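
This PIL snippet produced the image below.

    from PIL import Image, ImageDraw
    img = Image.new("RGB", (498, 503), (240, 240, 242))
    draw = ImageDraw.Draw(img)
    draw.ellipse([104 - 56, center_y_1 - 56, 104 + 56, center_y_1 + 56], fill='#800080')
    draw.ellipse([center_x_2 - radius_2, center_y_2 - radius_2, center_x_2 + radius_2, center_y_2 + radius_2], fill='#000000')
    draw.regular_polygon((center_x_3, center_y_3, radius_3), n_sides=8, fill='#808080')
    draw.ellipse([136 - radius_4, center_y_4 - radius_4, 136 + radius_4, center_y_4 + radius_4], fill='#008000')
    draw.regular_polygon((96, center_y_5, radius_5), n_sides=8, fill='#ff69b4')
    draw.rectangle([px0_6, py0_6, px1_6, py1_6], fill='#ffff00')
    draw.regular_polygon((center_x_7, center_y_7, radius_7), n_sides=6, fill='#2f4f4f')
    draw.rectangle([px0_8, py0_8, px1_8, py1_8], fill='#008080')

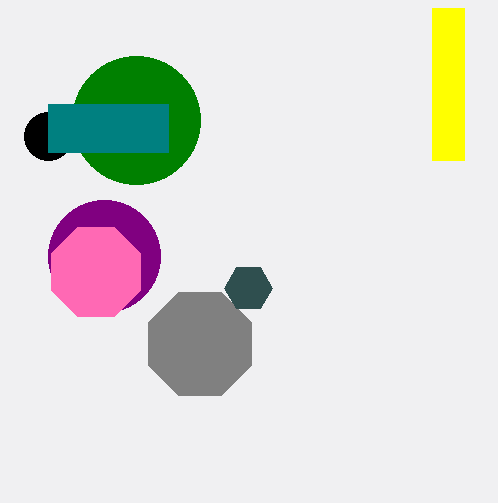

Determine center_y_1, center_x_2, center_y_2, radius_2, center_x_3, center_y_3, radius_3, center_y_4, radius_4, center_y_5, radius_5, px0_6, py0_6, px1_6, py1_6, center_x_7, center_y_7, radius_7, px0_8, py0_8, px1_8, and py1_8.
center_y_1 = 256; center_x_2 = 48; center_y_2 = 136; radius_2 = 24; center_x_3 = 200; center_y_3 = 344; radius_3 = 56; center_y_4 = 120; radius_4 = 64; center_y_5 = 272; radius_5 = 48; px0_6 = 432; py0_6 = 8; px1_6 = 464; py1_6 = 160; center_x_7 = 248; center_y_7 = 288; radius_7 = 24; px0_8 = 48; py0_8 = 104; px1_8 = 168; py1_8 = 152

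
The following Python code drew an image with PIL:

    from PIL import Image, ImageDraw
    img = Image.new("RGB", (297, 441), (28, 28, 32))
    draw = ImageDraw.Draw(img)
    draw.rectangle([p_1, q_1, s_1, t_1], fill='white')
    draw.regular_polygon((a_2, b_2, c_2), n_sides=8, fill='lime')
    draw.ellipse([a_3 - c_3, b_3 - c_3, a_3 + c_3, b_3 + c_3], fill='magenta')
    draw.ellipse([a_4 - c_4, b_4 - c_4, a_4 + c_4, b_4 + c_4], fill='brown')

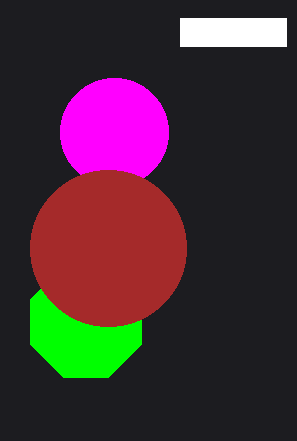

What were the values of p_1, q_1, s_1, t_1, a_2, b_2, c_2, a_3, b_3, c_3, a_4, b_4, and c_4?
p_1 = 180, q_1 = 18, s_1 = 286, t_1 = 46, a_2 = 86, b_2 = 322, c_2 = 60, a_3 = 114, b_3 = 132, c_3 = 54, a_4 = 108, b_4 = 248, c_4 = 78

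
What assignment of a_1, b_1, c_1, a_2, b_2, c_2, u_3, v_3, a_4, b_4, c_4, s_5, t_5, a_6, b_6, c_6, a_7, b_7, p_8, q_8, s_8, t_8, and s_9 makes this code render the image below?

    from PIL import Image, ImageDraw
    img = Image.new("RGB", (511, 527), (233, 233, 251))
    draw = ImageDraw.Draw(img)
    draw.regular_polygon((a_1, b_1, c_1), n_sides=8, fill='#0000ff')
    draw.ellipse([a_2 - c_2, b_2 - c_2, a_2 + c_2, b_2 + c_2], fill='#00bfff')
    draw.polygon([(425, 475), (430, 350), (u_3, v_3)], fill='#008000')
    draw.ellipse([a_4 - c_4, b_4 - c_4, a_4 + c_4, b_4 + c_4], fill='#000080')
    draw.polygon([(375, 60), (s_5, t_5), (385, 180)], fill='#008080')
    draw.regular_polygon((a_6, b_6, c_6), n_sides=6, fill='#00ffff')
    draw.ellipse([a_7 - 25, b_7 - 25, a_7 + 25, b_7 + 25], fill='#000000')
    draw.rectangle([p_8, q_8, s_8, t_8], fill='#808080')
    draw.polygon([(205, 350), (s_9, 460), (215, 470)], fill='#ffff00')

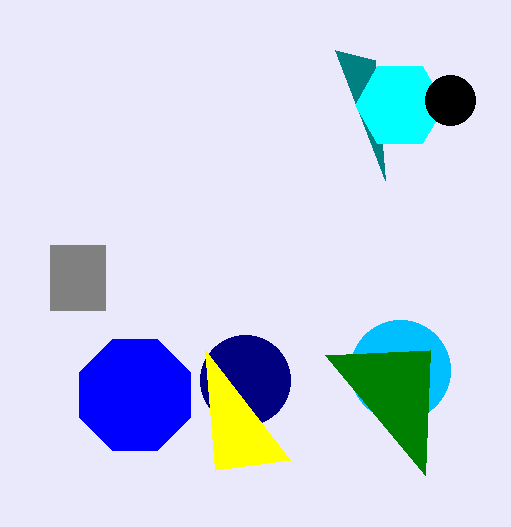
a_1 = 135
b_1 = 395
c_1 = 60
a_2 = 400
b_2 = 370
c_2 = 50
u_3 = 325
v_3 = 355
a_4 = 245
b_4 = 380
c_4 = 45
s_5 = 335
t_5 = 50
a_6 = 400
b_6 = 105
c_6 = 45
a_7 = 450
b_7 = 100
p_8 = 50
q_8 = 245
s_8 = 105
t_8 = 310
s_9 = 290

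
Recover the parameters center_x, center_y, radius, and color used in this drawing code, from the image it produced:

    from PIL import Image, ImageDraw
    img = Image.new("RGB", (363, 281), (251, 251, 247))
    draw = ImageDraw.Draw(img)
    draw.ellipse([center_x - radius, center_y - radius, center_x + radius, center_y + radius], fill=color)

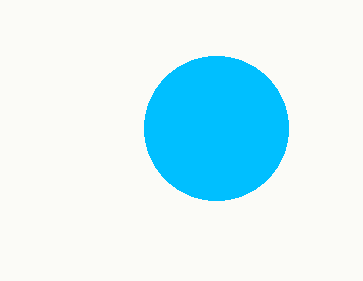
center_x = 216; center_y = 128; radius = 72; color = 'deepskyblue'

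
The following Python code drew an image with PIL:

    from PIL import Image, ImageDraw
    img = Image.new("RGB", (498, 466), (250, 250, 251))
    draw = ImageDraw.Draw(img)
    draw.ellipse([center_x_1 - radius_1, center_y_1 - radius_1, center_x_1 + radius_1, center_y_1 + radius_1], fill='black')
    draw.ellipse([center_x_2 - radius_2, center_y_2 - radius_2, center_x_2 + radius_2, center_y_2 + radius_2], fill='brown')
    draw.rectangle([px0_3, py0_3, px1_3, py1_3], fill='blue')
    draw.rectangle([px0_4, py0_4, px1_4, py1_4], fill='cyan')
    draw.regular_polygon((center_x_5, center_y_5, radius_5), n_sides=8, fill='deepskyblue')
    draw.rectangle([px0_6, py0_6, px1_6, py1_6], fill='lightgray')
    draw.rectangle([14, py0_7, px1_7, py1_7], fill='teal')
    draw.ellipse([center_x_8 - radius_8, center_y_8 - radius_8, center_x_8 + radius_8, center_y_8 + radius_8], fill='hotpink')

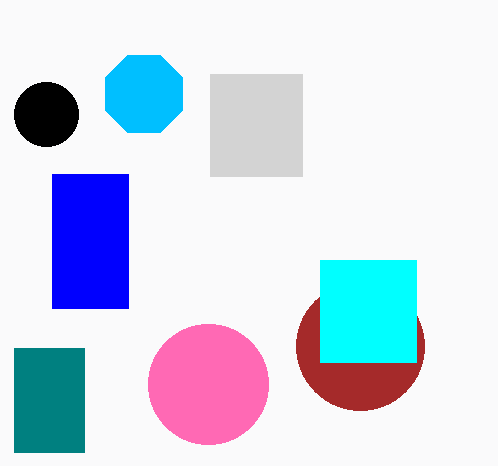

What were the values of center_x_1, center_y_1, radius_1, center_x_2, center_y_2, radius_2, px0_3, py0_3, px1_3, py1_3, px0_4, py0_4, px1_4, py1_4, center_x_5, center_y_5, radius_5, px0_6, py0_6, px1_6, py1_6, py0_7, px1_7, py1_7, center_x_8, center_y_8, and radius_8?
center_x_1 = 46, center_y_1 = 114, radius_1 = 32, center_x_2 = 360, center_y_2 = 346, radius_2 = 64, px0_3 = 52, py0_3 = 174, px1_3 = 128, py1_3 = 308, px0_4 = 320, py0_4 = 260, px1_4 = 416, py1_4 = 362, center_x_5 = 144, center_y_5 = 94, radius_5 = 42, px0_6 = 210, py0_6 = 74, px1_6 = 302, py1_6 = 176, py0_7 = 348, px1_7 = 84, py1_7 = 452, center_x_8 = 208, center_y_8 = 384, radius_8 = 60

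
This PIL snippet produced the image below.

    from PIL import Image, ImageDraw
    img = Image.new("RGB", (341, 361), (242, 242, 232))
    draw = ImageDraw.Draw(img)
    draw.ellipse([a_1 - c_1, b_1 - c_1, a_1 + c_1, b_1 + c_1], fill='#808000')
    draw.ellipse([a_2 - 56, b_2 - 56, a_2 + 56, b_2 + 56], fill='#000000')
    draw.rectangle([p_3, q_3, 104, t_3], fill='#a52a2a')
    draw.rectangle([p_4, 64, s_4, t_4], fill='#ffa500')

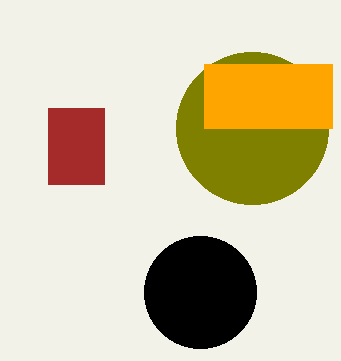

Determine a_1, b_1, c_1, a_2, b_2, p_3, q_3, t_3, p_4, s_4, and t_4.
a_1 = 252, b_1 = 128, c_1 = 76, a_2 = 200, b_2 = 292, p_3 = 48, q_3 = 108, t_3 = 184, p_4 = 204, s_4 = 332, t_4 = 128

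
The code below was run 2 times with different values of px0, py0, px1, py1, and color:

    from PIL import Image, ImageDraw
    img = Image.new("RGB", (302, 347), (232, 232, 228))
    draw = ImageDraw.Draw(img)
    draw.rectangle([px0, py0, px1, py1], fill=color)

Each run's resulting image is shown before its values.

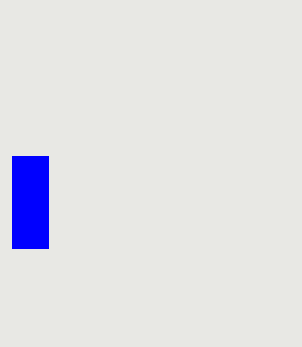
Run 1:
px0 = 12
py0 = 156
px1 = 48
py1 = 248
color = 'blue'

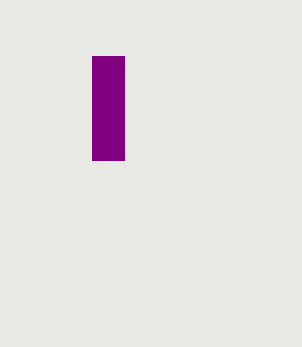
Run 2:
px0 = 92, py0 = 56, px1 = 124, py1 = 160, color = 'purple'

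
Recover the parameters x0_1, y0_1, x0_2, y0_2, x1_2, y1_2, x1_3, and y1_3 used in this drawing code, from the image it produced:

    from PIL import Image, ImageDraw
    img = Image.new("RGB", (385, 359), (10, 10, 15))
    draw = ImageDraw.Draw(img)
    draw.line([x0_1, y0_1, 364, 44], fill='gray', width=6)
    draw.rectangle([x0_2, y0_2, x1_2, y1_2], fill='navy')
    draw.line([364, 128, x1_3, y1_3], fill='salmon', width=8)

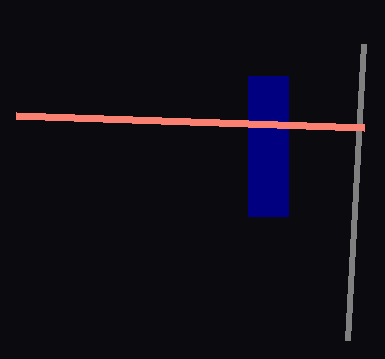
x0_1 = 348
y0_1 = 340
x0_2 = 248
y0_2 = 76
x1_2 = 288
y1_2 = 216
x1_3 = 16
y1_3 = 116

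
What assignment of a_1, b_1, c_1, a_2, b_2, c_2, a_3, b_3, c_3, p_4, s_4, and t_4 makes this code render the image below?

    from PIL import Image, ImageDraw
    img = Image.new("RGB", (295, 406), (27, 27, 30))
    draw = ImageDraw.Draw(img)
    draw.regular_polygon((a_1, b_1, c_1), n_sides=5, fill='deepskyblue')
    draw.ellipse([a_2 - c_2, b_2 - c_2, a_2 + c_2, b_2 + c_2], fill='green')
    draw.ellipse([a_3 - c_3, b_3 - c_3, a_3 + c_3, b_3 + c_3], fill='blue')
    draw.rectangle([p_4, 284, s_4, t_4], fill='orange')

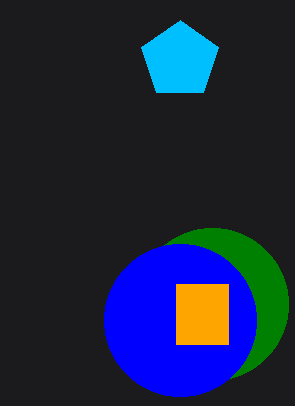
a_1 = 180; b_1 = 60; c_1 = 40; a_2 = 212; b_2 = 304; c_2 = 76; a_3 = 180; b_3 = 320; c_3 = 76; p_4 = 176; s_4 = 228; t_4 = 344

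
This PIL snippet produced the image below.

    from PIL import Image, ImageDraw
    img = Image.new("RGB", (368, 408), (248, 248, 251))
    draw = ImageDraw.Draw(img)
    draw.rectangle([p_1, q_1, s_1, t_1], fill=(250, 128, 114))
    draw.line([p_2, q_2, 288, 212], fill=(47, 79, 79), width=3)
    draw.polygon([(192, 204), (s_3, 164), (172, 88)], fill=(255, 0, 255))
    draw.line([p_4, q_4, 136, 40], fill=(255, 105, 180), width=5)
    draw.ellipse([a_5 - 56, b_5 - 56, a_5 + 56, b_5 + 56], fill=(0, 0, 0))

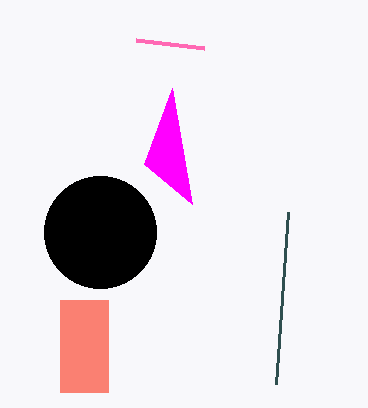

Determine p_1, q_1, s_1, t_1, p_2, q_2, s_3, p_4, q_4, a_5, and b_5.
p_1 = 60
q_1 = 300
s_1 = 108
t_1 = 392
p_2 = 276
q_2 = 384
s_3 = 144
p_4 = 204
q_4 = 48
a_5 = 100
b_5 = 232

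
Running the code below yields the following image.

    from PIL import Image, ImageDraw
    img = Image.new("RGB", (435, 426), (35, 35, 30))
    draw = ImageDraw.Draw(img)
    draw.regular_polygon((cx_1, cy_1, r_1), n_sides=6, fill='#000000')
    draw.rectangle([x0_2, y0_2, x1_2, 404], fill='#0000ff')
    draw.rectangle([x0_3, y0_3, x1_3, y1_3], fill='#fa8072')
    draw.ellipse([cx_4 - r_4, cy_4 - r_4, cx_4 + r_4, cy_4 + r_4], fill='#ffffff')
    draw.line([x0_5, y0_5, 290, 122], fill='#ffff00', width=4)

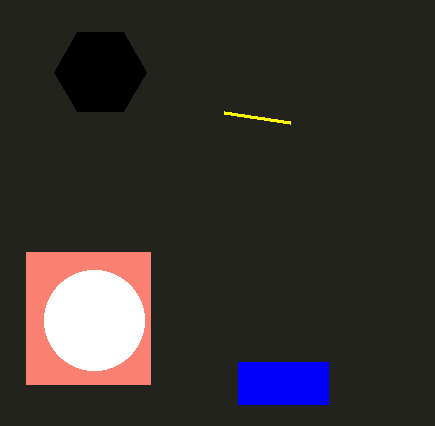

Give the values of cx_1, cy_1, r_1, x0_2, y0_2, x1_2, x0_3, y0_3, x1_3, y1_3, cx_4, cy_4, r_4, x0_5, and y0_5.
cx_1 = 100, cy_1 = 72, r_1 = 46, x0_2 = 238, y0_2 = 362, x1_2 = 328, x0_3 = 26, y0_3 = 252, x1_3 = 150, y1_3 = 384, cx_4 = 94, cy_4 = 320, r_4 = 50, x0_5 = 224, y0_5 = 112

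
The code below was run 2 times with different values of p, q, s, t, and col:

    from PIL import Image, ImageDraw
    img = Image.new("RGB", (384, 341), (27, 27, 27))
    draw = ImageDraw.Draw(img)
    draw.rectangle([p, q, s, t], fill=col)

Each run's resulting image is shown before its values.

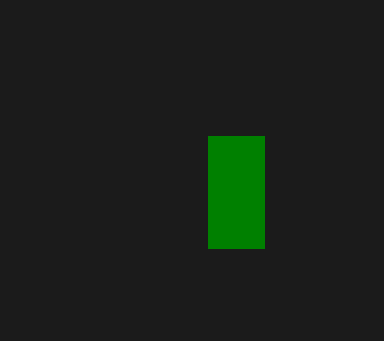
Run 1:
p = 208, q = 136, s = 264, t = 248, col = 'green'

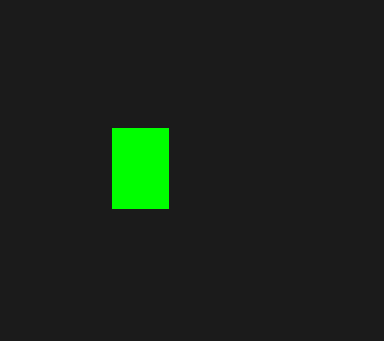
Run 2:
p = 112; q = 128; s = 168; t = 208; col = 'lime'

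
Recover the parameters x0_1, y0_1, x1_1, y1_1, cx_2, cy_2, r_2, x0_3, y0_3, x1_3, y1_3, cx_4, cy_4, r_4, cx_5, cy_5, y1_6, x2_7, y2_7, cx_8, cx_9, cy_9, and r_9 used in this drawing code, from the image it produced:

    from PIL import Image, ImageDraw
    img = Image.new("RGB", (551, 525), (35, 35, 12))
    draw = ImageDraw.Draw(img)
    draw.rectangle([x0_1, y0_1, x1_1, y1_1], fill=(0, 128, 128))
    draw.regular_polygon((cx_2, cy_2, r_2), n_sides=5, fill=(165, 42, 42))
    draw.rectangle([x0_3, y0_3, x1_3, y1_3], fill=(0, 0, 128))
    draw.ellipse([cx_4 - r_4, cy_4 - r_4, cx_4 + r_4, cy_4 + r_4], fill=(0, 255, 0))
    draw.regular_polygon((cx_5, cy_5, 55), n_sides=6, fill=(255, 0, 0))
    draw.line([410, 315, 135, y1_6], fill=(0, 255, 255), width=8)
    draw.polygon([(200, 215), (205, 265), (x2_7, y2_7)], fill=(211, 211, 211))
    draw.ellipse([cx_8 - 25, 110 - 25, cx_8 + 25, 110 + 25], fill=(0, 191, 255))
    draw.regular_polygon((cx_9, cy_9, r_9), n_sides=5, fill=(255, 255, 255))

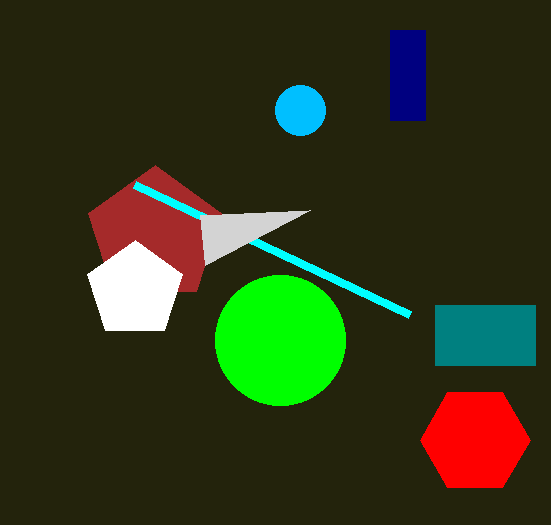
x0_1 = 435; y0_1 = 305; x1_1 = 535; y1_1 = 365; cx_2 = 155; cy_2 = 235; r_2 = 70; x0_3 = 390; y0_3 = 30; x1_3 = 425; y1_3 = 120; cx_4 = 280; cy_4 = 340; r_4 = 65; cx_5 = 475; cy_5 = 440; y1_6 = 185; x2_7 = 310; y2_7 = 210; cx_8 = 300; cx_9 = 135; cy_9 = 290; r_9 = 50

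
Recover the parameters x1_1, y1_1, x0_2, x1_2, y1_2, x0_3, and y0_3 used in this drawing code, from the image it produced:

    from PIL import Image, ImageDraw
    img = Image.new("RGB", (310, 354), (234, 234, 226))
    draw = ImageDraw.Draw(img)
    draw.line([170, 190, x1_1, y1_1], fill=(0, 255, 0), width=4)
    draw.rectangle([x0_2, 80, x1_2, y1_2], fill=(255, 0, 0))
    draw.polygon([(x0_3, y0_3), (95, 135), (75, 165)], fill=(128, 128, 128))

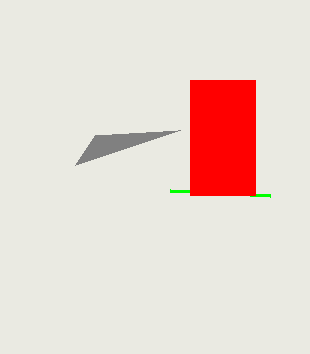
x1_1 = 270
y1_1 = 195
x0_2 = 190
x1_2 = 255
y1_2 = 195
x0_3 = 180
y0_3 = 130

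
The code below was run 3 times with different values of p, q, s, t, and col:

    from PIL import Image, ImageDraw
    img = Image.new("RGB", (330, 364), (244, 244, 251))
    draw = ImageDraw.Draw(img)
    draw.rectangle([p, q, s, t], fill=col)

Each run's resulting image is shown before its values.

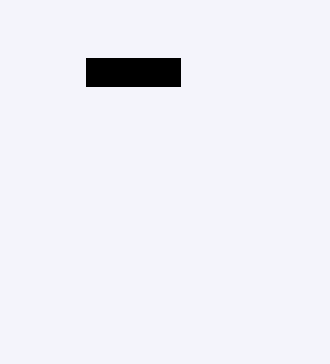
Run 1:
p = 86
q = 58
s = 180
t = 86
col = 'black'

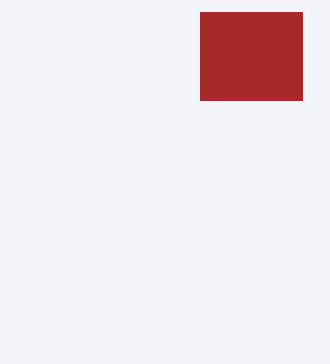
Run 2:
p = 200; q = 12; s = 302; t = 100; col = 'brown'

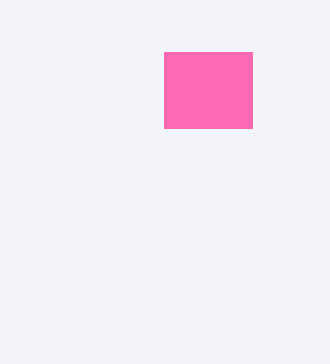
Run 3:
p = 164
q = 52
s = 252
t = 128
col = 'hotpink'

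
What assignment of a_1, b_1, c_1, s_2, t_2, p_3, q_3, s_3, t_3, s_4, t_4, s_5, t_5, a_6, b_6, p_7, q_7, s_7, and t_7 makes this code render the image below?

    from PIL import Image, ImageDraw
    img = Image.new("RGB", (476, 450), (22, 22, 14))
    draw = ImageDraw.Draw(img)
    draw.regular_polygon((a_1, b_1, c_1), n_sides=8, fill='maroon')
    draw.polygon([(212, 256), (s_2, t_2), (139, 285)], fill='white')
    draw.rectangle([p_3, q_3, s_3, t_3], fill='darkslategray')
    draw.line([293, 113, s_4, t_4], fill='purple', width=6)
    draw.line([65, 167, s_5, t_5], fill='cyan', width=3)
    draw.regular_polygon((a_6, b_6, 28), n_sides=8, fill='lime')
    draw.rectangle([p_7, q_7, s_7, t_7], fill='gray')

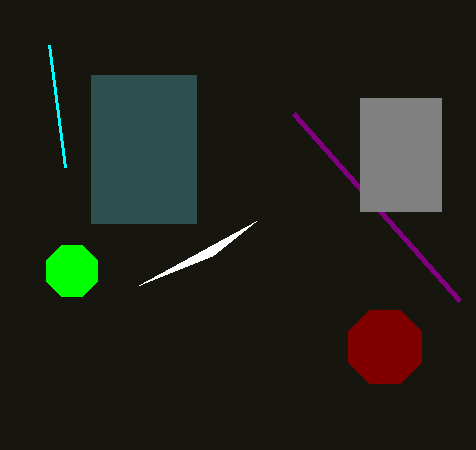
a_1 = 385, b_1 = 347, c_1 = 40, s_2 = 256, t_2 = 221, p_3 = 91, q_3 = 75, s_3 = 196, t_3 = 223, s_4 = 459, t_4 = 300, s_5 = 49, t_5 = 45, a_6 = 72, b_6 = 271, p_7 = 360, q_7 = 98, s_7 = 441, t_7 = 211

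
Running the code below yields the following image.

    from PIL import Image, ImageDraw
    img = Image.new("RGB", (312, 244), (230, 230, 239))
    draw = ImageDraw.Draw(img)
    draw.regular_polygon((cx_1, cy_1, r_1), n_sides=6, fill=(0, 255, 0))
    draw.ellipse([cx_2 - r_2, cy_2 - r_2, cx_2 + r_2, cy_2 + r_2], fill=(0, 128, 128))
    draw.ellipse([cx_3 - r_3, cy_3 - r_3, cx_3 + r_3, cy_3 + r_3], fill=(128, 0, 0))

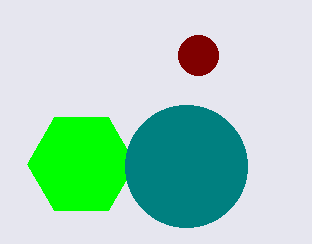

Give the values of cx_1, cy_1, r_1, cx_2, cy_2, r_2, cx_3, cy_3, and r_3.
cx_1 = 81; cy_1 = 164; r_1 = 54; cx_2 = 186; cy_2 = 166; r_2 = 61; cx_3 = 198; cy_3 = 55; r_3 = 20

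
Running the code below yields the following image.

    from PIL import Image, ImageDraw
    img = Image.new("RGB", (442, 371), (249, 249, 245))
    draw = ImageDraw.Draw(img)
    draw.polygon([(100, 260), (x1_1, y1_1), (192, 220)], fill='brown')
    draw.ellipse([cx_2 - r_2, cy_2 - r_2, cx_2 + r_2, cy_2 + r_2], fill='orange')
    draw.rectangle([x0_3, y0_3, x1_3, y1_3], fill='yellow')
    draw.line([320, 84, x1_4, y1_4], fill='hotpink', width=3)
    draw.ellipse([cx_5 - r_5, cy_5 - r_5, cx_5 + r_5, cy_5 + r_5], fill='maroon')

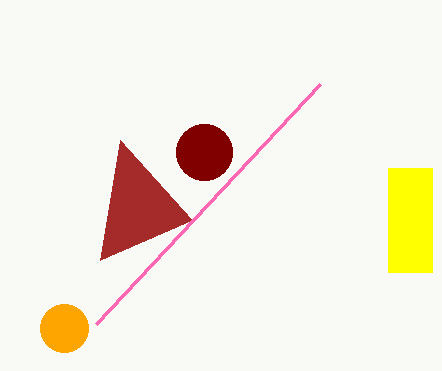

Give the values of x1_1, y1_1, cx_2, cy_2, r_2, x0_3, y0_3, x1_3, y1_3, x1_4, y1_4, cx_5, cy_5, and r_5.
x1_1 = 120
y1_1 = 140
cx_2 = 64
cy_2 = 328
r_2 = 24
x0_3 = 388
y0_3 = 168
x1_3 = 432
y1_3 = 272
x1_4 = 96
y1_4 = 324
cx_5 = 204
cy_5 = 152
r_5 = 28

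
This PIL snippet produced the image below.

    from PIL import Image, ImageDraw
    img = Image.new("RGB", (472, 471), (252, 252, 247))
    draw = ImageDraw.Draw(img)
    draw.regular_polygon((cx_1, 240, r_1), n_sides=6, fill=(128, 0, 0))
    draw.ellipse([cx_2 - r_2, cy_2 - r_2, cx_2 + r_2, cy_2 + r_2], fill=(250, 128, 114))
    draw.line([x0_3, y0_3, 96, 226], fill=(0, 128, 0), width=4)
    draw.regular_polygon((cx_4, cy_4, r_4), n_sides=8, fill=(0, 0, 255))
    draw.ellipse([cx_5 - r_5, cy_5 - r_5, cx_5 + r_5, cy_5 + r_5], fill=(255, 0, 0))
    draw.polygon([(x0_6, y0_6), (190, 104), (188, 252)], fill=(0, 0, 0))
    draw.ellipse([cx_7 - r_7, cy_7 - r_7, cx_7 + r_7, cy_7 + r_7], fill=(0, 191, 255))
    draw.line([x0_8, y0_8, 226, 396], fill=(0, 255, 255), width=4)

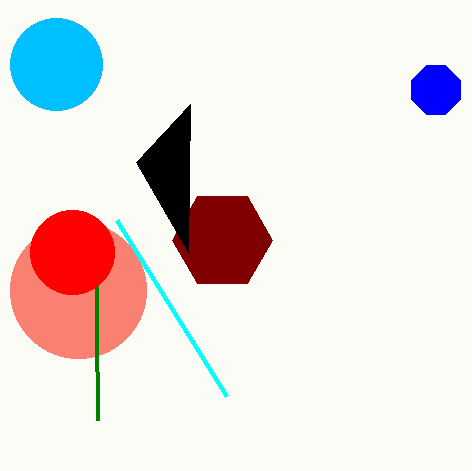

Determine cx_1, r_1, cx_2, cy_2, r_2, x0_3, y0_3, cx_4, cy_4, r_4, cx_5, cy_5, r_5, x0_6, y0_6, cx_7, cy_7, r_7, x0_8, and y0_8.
cx_1 = 222
r_1 = 50
cx_2 = 78
cy_2 = 290
r_2 = 68
x0_3 = 98
y0_3 = 420
cx_4 = 436
cy_4 = 90
r_4 = 26
cx_5 = 72
cy_5 = 252
r_5 = 42
x0_6 = 136
y0_6 = 162
cx_7 = 56
cy_7 = 64
r_7 = 46
x0_8 = 116
y0_8 = 220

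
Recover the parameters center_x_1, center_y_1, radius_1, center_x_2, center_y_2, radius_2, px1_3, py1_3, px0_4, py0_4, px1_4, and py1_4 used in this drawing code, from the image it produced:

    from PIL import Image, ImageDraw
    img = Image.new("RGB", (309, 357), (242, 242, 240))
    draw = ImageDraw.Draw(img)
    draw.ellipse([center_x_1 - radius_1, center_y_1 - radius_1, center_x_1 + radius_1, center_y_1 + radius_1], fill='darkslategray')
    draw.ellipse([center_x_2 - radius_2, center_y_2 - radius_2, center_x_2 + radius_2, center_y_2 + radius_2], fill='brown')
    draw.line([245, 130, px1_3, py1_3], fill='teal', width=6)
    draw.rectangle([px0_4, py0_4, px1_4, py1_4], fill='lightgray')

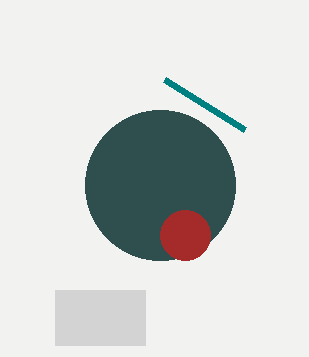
center_x_1 = 160
center_y_1 = 185
radius_1 = 75
center_x_2 = 185
center_y_2 = 235
radius_2 = 25
px1_3 = 165
py1_3 = 80
px0_4 = 55
py0_4 = 290
px1_4 = 145
py1_4 = 345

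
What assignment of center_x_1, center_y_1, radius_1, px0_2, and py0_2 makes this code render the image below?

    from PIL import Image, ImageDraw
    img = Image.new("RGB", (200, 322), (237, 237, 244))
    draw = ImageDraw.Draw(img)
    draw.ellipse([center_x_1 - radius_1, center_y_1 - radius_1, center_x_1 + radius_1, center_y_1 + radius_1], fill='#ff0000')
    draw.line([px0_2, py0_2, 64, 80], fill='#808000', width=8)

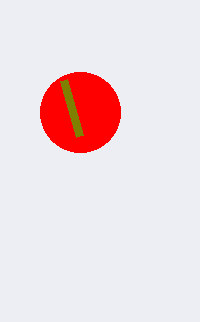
center_x_1 = 80
center_y_1 = 112
radius_1 = 40
px0_2 = 80
py0_2 = 136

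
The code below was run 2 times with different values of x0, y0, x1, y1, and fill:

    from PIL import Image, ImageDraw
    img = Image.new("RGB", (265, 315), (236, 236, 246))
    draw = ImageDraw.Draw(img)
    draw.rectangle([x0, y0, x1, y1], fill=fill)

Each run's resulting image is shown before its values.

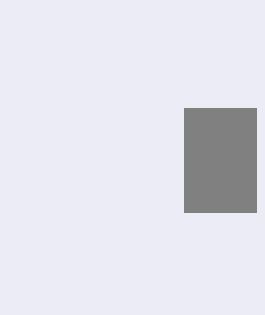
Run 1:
x0 = 184, y0 = 108, x1 = 256, y1 = 212, fill = 'gray'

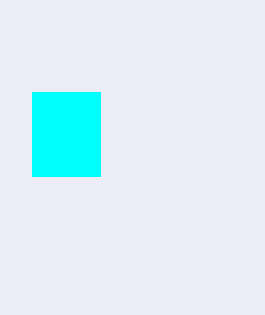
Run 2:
x0 = 32, y0 = 92, x1 = 100, y1 = 176, fill = 'cyan'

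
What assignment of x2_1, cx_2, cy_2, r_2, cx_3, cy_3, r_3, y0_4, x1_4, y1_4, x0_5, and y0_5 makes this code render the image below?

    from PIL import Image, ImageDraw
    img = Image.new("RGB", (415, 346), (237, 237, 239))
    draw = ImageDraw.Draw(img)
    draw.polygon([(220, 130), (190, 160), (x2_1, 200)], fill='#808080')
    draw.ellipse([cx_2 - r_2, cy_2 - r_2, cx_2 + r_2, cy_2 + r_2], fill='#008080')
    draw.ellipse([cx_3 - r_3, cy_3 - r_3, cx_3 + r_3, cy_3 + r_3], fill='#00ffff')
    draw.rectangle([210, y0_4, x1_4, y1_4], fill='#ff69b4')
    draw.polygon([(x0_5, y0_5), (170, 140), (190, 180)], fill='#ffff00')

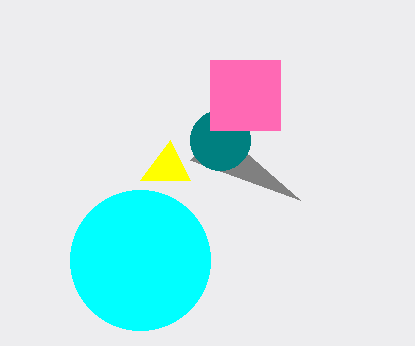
x2_1 = 300; cx_2 = 220; cy_2 = 140; r_2 = 30; cx_3 = 140; cy_3 = 260; r_3 = 70; y0_4 = 60; x1_4 = 280; y1_4 = 130; x0_5 = 140; y0_5 = 180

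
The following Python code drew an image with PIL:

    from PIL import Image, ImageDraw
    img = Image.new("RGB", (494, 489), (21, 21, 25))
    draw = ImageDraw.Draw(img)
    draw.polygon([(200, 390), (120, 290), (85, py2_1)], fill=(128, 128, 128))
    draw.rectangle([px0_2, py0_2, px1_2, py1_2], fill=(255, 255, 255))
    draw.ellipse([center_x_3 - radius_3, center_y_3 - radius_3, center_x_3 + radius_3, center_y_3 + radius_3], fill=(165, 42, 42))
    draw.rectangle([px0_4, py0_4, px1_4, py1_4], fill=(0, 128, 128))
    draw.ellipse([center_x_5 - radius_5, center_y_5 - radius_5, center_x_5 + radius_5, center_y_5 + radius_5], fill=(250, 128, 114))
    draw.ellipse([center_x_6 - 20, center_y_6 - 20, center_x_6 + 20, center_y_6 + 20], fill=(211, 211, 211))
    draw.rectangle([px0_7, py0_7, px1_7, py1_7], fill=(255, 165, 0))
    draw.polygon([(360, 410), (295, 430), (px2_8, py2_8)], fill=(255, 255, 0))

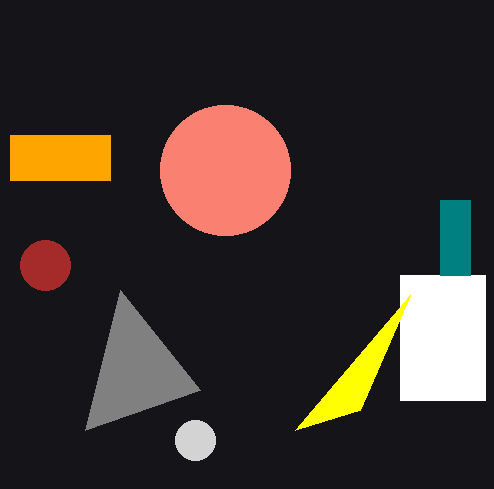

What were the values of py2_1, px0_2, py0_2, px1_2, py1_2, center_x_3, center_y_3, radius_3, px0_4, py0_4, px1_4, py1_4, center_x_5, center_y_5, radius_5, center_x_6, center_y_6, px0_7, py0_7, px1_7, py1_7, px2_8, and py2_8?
py2_1 = 430
px0_2 = 400
py0_2 = 275
px1_2 = 485
py1_2 = 400
center_x_3 = 45
center_y_3 = 265
radius_3 = 25
px0_4 = 440
py0_4 = 200
px1_4 = 470
py1_4 = 275
center_x_5 = 225
center_y_5 = 170
radius_5 = 65
center_x_6 = 195
center_y_6 = 440
px0_7 = 10
py0_7 = 135
px1_7 = 110
py1_7 = 180
px2_8 = 410
py2_8 = 295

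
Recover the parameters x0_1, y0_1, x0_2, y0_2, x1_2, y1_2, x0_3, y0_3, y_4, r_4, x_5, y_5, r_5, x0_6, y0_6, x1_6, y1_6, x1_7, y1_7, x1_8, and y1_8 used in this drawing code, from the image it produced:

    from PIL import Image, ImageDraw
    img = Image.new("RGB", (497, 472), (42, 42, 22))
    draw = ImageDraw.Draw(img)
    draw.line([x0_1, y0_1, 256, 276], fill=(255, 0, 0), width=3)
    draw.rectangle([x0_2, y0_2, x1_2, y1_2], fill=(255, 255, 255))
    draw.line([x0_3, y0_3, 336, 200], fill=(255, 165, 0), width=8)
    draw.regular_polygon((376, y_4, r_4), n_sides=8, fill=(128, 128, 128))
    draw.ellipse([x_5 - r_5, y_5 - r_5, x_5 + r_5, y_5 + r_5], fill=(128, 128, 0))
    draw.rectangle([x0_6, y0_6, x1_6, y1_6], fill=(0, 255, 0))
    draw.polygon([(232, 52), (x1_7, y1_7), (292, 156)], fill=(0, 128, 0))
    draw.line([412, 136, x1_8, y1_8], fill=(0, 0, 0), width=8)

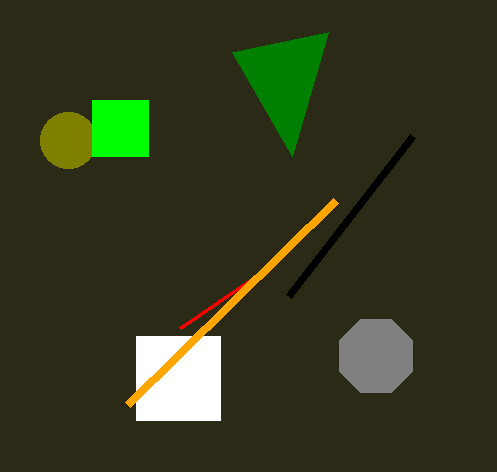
x0_1 = 180
y0_1 = 328
x0_2 = 136
y0_2 = 336
x1_2 = 220
y1_2 = 420
x0_3 = 128
y0_3 = 404
y_4 = 356
r_4 = 40
x_5 = 68
y_5 = 140
r_5 = 28
x0_6 = 92
y0_6 = 100
x1_6 = 148
y1_6 = 156
x1_7 = 328
y1_7 = 32
x1_8 = 288
y1_8 = 296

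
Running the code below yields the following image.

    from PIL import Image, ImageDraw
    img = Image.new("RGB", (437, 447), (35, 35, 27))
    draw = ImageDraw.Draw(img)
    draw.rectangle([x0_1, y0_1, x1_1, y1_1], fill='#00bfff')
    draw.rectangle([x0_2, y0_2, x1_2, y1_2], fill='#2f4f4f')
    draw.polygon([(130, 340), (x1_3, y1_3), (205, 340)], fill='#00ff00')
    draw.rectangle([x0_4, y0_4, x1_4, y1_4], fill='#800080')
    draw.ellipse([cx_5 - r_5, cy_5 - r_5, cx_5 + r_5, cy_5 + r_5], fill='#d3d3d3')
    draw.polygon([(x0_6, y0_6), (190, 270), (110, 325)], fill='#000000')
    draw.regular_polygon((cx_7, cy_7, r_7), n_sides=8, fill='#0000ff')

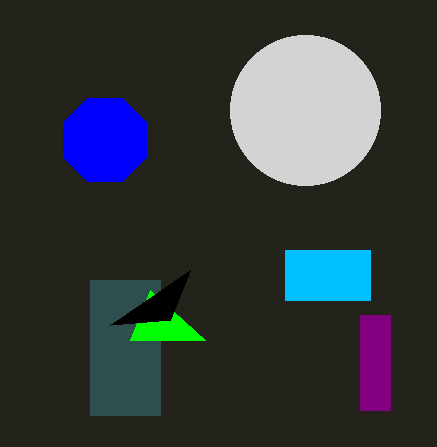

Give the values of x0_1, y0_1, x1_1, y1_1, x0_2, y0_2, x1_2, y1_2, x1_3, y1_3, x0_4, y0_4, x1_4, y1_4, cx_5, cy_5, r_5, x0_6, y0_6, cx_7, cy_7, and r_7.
x0_1 = 285; y0_1 = 250; x1_1 = 370; y1_1 = 300; x0_2 = 90; y0_2 = 280; x1_2 = 160; y1_2 = 415; x1_3 = 150; y1_3 = 290; x0_4 = 360; y0_4 = 315; x1_4 = 390; y1_4 = 410; cx_5 = 305; cy_5 = 110; r_5 = 75; x0_6 = 170; y0_6 = 320; cx_7 = 105; cy_7 = 140; r_7 = 45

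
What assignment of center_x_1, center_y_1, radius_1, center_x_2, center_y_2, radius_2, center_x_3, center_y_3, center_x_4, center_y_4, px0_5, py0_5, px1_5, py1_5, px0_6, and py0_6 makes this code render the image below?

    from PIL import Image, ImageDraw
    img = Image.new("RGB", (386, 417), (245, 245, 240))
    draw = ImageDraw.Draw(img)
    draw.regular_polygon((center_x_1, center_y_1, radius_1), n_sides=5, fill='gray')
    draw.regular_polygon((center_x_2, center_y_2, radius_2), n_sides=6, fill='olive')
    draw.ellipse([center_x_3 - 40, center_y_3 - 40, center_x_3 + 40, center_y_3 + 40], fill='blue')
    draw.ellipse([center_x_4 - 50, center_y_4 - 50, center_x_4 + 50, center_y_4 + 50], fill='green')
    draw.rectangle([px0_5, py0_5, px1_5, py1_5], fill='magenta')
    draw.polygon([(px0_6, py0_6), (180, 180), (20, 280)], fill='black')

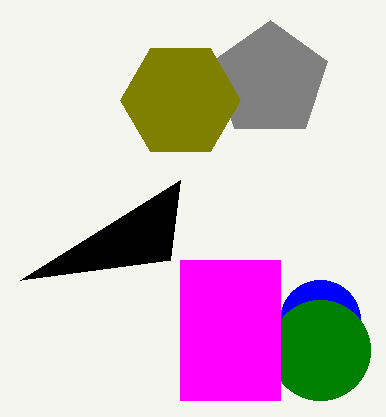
center_x_1 = 270, center_y_1 = 80, radius_1 = 60, center_x_2 = 180, center_y_2 = 100, radius_2 = 60, center_x_3 = 320, center_y_3 = 320, center_x_4 = 320, center_y_4 = 350, px0_5 = 180, py0_5 = 260, px1_5 = 280, py1_5 = 400, px0_6 = 170, py0_6 = 260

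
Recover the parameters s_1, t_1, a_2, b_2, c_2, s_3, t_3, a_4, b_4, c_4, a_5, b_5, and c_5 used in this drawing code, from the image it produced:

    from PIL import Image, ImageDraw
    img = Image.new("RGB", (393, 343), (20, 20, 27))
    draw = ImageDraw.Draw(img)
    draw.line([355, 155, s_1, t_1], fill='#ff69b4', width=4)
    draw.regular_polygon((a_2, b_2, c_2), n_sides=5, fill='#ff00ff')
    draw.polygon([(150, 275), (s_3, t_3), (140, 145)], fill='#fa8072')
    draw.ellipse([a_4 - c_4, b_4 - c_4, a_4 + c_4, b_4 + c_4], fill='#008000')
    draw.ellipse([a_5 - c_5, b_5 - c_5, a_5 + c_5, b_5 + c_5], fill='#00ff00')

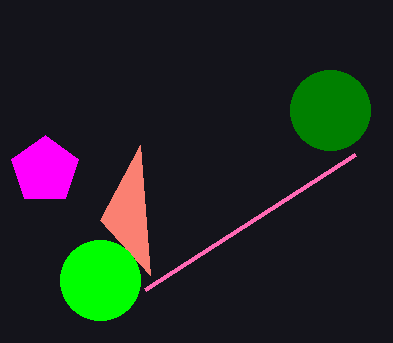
s_1 = 145; t_1 = 290; a_2 = 45; b_2 = 170; c_2 = 35; s_3 = 100; t_3 = 220; a_4 = 330; b_4 = 110; c_4 = 40; a_5 = 100; b_5 = 280; c_5 = 40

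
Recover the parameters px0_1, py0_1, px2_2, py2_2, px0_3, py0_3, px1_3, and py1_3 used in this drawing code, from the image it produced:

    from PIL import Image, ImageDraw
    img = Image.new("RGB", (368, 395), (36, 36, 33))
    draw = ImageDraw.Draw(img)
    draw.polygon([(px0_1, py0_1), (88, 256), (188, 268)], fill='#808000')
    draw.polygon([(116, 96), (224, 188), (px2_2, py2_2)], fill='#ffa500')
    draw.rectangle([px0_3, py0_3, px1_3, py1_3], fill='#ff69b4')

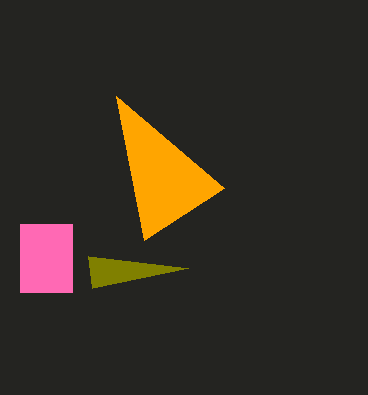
px0_1 = 92, py0_1 = 288, px2_2 = 144, py2_2 = 240, px0_3 = 20, py0_3 = 224, px1_3 = 72, py1_3 = 292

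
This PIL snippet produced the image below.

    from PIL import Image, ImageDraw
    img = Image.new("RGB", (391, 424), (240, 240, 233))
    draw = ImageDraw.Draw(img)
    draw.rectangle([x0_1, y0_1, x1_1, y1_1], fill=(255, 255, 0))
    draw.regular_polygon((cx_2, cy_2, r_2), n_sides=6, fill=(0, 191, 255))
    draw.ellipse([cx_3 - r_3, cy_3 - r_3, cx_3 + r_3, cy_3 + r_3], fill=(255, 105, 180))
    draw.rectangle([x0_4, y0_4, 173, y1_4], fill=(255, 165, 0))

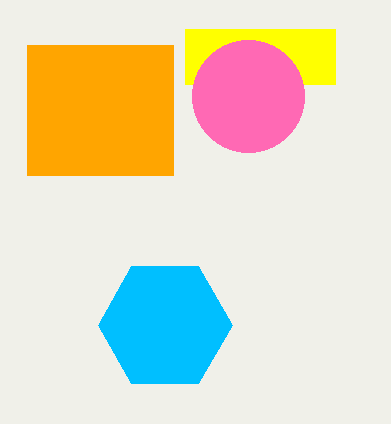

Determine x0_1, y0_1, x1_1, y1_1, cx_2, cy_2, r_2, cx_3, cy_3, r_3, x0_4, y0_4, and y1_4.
x0_1 = 185; y0_1 = 29; x1_1 = 335; y1_1 = 84; cx_2 = 165; cy_2 = 325; r_2 = 67; cx_3 = 248; cy_3 = 96; r_3 = 56; x0_4 = 27; y0_4 = 45; y1_4 = 175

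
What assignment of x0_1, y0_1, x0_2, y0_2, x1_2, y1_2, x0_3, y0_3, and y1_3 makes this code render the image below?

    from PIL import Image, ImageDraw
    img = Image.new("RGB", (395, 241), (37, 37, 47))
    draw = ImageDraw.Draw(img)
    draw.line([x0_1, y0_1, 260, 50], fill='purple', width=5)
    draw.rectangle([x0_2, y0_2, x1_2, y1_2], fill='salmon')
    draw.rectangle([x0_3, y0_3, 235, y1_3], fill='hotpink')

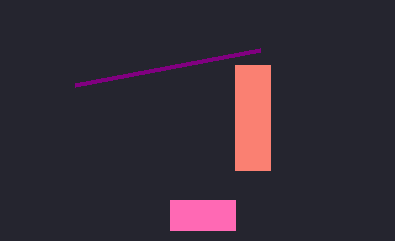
x0_1 = 75, y0_1 = 85, x0_2 = 235, y0_2 = 65, x1_2 = 270, y1_2 = 170, x0_3 = 170, y0_3 = 200, y1_3 = 230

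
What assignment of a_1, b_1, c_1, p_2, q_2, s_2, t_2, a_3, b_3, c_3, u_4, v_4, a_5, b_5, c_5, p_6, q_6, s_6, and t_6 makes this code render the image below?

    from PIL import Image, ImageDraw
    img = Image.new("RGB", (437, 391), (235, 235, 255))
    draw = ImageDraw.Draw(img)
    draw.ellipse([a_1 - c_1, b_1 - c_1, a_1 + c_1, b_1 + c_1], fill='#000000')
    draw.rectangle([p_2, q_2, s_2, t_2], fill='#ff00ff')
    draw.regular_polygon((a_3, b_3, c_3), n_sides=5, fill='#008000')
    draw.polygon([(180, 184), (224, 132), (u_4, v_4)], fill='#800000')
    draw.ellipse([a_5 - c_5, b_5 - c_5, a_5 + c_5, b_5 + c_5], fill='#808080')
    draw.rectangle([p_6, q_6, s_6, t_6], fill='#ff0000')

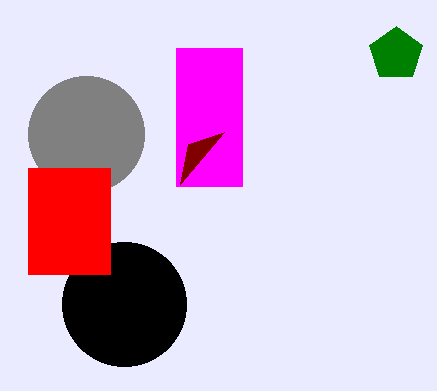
a_1 = 124
b_1 = 304
c_1 = 62
p_2 = 176
q_2 = 48
s_2 = 242
t_2 = 186
a_3 = 396
b_3 = 54
c_3 = 28
u_4 = 188
v_4 = 144
a_5 = 86
b_5 = 134
c_5 = 58
p_6 = 28
q_6 = 168
s_6 = 110
t_6 = 274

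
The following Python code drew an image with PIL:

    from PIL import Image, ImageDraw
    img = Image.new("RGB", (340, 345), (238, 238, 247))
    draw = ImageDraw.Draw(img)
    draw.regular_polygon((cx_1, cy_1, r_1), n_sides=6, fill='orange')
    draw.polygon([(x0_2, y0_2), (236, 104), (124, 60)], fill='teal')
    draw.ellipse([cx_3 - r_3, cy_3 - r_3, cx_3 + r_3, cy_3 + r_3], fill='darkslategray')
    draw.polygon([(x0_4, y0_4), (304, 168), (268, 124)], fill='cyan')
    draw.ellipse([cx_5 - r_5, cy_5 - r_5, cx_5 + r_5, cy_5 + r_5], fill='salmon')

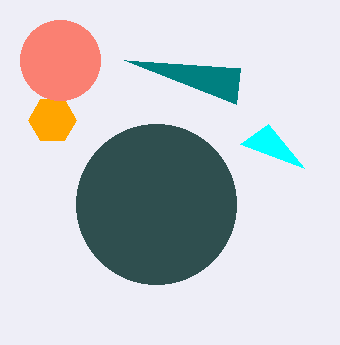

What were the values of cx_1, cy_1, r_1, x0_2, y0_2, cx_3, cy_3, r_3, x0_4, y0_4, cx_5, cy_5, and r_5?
cx_1 = 52
cy_1 = 120
r_1 = 24
x0_2 = 240
y0_2 = 68
cx_3 = 156
cy_3 = 204
r_3 = 80
x0_4 = 240
y0_4 = 144
cx_5 = 60
cy_5 = 60
r_5 = 40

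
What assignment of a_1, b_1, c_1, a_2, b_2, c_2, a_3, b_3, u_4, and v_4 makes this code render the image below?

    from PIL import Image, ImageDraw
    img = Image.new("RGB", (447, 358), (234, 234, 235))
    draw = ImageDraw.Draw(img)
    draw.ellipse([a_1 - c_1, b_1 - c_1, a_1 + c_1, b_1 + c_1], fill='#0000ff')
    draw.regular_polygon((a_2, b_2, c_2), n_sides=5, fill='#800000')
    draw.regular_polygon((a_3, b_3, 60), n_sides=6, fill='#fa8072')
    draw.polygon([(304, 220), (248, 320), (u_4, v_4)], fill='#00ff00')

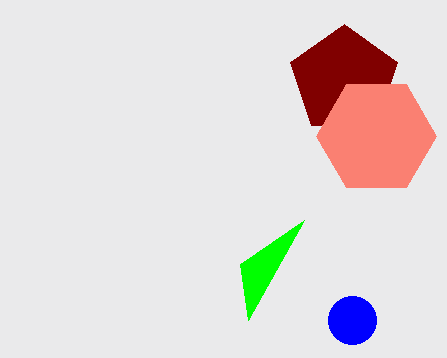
a_1 = 352
b_1 = 320
c_1 = 24
a_2 = 344
b_2 = 80
c_2 = 56
a_3 = 376
b_3 = 136
u_4 = 240
v_4 = 264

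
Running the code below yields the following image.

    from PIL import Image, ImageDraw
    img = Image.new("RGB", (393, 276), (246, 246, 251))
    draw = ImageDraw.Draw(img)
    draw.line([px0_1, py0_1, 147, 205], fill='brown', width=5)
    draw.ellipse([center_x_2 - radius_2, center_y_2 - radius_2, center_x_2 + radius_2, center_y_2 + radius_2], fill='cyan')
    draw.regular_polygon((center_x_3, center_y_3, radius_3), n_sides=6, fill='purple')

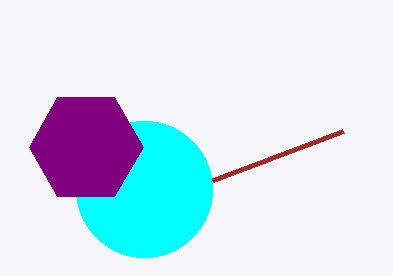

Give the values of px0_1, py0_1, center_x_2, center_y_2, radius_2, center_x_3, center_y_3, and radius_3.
px0_1 = 343, py0_1 = 131, center_x_2 = 144, center_y_2 = 189, radius_2 = 68, center_x_3 = 86, center_y_3 = 147, radius_3 = 57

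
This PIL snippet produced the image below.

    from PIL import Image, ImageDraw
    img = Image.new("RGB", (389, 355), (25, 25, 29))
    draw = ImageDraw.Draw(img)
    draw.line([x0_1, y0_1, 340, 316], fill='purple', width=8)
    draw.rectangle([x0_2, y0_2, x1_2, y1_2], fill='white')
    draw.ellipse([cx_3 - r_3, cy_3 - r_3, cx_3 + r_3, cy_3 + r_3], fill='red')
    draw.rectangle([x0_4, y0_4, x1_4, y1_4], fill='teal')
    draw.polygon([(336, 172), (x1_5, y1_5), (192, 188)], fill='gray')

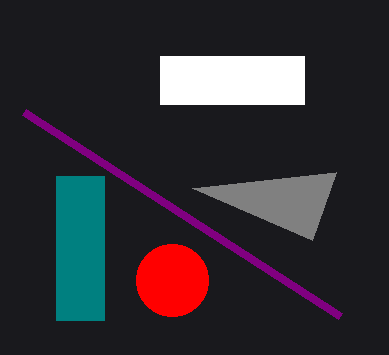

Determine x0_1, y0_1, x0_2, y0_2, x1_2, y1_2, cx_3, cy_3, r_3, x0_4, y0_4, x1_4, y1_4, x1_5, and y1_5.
x0_1 = 24
y0_1 = 112
x0_2 = 160
y0_2 = 56
x1_2 = 304
y1_2 = 104
cx_3 = 172
cy_3 = 280
r_3 = 36
x0_4 = 56
y0_4 = 176
x1_4 = 104
y1_4 = 320
x1_5 = 312
y1_5 = 240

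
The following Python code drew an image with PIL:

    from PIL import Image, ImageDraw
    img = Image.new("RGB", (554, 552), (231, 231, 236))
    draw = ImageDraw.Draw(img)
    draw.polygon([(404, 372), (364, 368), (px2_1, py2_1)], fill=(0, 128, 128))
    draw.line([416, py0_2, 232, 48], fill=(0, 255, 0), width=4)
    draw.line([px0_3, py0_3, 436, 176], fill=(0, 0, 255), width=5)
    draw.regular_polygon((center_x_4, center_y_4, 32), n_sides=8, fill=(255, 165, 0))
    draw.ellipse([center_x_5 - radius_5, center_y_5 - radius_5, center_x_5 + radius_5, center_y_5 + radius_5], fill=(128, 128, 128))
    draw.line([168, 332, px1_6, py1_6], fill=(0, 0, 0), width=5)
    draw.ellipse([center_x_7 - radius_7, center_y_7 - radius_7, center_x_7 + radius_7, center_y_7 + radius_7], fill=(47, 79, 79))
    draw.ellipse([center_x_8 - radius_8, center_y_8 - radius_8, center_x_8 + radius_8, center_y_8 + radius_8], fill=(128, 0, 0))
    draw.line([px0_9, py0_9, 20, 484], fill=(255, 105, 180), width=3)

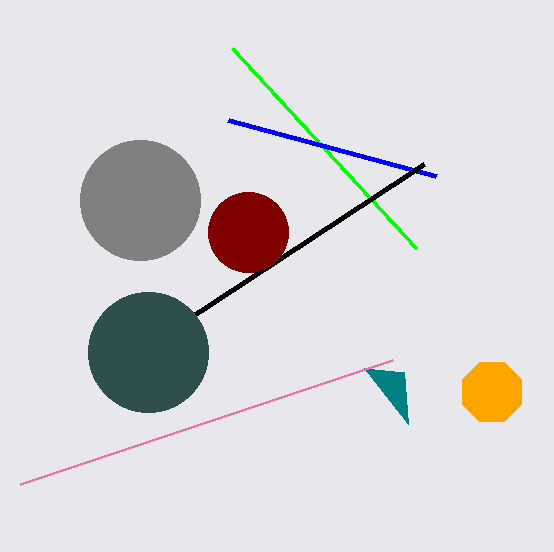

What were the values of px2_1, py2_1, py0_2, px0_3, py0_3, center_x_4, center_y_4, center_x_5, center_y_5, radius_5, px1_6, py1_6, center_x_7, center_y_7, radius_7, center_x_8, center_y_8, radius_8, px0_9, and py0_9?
px2_1 = 408
py2_1 = 424
py0_2 = 248
px0_3 = 228
py0_3 = 120
center_x_4 = 492
center_y_4 = 392
center_x_5 = 140
center_y_5 = 200
radius_5 = 60
px1_6 = 424
py1_6 = 164
center_x_7 = 148
center_y_7 = 352
radius_7 = 60
center_x_8 = 248
center_y_8 = 232
radius_8 = 40
px0_9 = 392
py0_9 = 360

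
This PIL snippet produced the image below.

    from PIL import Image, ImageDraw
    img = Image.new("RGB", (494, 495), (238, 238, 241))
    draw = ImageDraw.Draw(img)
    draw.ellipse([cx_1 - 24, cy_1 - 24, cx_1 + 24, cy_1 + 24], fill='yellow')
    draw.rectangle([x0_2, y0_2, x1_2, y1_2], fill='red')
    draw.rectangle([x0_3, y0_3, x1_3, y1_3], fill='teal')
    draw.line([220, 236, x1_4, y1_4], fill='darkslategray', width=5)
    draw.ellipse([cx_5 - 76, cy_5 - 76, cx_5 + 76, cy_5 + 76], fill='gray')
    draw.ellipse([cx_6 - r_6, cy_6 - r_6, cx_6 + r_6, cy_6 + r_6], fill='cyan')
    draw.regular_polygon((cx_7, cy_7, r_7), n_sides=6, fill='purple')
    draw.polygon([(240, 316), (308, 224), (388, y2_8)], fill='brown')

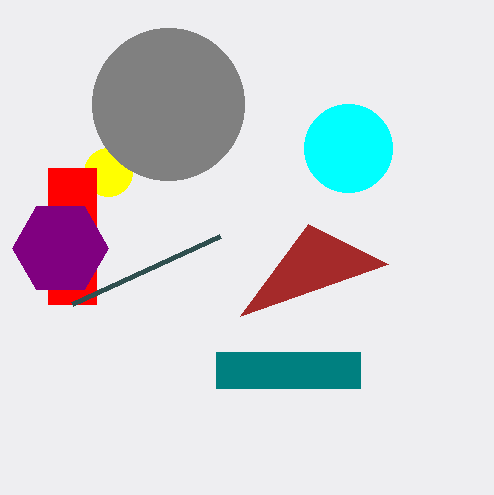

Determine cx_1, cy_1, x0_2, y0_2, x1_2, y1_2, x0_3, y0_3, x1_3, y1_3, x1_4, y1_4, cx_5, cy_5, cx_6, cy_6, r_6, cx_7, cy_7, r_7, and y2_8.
cx_1 = 108; cy_1 = 172; x0_2 = 48; y0_2 = 168; x1_2 = 96; y1_2 = 304; x0_3 = 216; y0_3 = 352; x1_3 = 360; y1_3 = 388; x1_4 = 72; y1_4 = 304; cx_5 = 168; cy_5 = 104; cx_6 = 348; cy_6 = 148; r_6 = 44; cx_7 = 60; cy_7 = 248; r_7 = 48; y2_8 = 264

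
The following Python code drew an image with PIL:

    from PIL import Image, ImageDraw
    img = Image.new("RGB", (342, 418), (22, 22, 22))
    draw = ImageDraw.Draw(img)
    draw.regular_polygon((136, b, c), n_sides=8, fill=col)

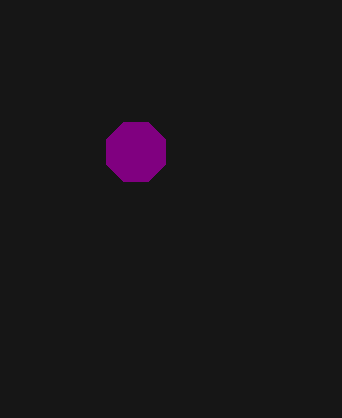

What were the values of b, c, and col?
b = 152; c = 32; col = 'purple'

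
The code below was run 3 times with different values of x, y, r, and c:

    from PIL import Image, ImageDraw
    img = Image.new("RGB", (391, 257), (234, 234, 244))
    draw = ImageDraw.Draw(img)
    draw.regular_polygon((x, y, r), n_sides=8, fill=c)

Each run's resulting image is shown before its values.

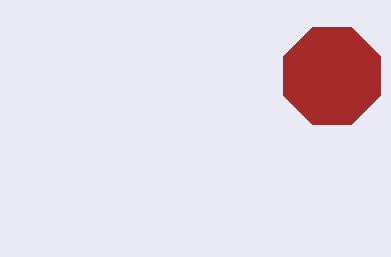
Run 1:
x = 332; y = 76; r = 52; c = 'brown'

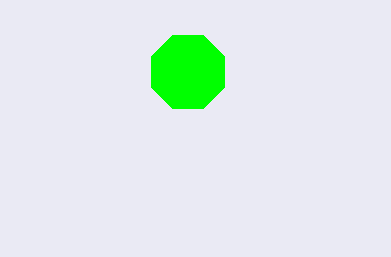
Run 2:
x = 188; y = 72; r = 40; c = 'lime'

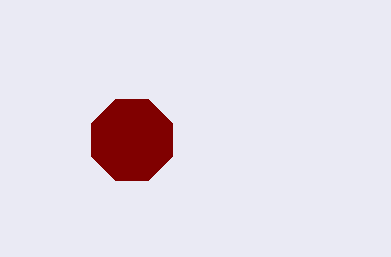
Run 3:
x = 132, y = 140, r = 44, c = 'maroon'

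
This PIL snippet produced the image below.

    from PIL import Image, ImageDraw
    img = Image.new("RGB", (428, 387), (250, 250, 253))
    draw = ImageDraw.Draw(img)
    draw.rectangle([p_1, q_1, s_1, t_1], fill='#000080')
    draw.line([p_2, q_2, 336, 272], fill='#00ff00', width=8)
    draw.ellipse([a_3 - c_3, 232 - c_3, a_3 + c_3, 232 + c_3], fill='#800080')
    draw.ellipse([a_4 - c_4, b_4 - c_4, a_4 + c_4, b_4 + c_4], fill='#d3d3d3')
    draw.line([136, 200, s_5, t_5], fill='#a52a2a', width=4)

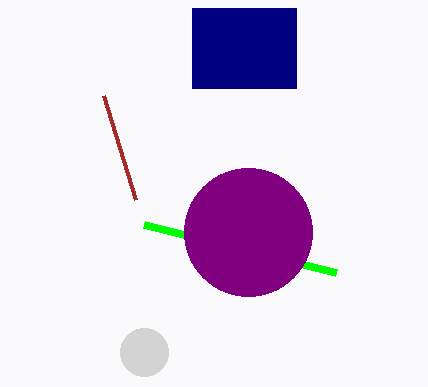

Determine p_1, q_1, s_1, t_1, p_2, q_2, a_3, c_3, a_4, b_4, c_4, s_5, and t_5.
p_1 = 192; q_1 = 8; s_1 = 296; t_1 = 88; p_2 = 144; q_2 = 224; a_3 = 248; c_3 = 64; a_4 = 144; b_4 = 352; c_4 = 24; s_5 = 104; t_5 = 96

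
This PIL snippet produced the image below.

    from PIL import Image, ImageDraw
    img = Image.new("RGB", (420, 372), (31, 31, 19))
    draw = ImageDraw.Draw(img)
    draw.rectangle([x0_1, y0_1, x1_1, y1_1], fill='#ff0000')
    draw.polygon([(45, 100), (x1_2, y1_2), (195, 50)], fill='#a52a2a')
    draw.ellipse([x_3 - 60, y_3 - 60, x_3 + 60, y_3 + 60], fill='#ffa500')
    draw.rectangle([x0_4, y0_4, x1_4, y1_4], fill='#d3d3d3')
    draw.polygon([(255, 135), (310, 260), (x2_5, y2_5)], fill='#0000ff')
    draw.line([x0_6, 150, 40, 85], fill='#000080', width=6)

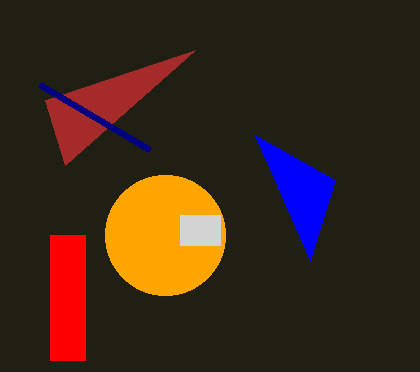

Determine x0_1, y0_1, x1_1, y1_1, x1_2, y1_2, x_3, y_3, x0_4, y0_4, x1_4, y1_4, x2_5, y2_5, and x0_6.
x0_1 = 50; y0_1 = 235; x1_1 = 85; y1_1 = 360; x1_2 = 65; y1_2 = 165; x_3 = 165; y_3 = 235; x0_4 = 180; y0_4 = 215; x1_4 = 220; y1_4 = 245; x2_5 = 335; y2_5 = 180; x0_6 = 150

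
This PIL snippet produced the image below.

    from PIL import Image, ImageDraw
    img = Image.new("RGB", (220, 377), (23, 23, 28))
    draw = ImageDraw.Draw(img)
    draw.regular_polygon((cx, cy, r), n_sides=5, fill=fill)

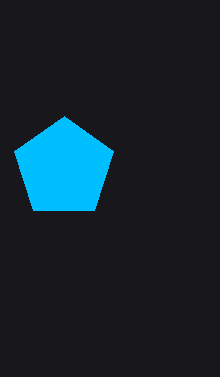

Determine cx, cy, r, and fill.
cx = 64
cy = 168
r = 52
fill = 'deepskyblue'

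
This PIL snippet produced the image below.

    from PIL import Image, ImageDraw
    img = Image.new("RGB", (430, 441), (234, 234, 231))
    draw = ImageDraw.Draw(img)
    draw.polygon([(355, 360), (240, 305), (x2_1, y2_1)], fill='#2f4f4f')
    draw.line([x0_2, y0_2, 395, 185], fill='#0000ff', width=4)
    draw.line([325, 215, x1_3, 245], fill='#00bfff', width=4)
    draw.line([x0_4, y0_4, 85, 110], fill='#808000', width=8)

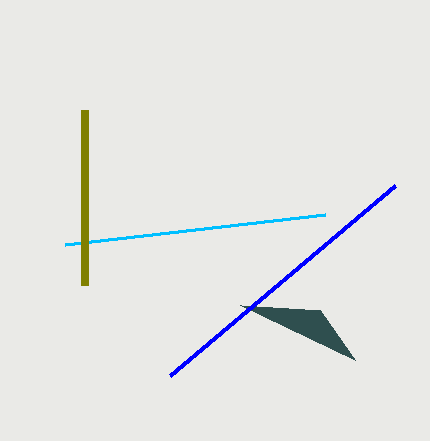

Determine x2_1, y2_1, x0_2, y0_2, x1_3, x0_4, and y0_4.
x2_1 = 320, y2_1 = 310, x0_2 = 170, y0_2 = 375, x1_3 = 65, x0_4 = 85, y0_4 = 285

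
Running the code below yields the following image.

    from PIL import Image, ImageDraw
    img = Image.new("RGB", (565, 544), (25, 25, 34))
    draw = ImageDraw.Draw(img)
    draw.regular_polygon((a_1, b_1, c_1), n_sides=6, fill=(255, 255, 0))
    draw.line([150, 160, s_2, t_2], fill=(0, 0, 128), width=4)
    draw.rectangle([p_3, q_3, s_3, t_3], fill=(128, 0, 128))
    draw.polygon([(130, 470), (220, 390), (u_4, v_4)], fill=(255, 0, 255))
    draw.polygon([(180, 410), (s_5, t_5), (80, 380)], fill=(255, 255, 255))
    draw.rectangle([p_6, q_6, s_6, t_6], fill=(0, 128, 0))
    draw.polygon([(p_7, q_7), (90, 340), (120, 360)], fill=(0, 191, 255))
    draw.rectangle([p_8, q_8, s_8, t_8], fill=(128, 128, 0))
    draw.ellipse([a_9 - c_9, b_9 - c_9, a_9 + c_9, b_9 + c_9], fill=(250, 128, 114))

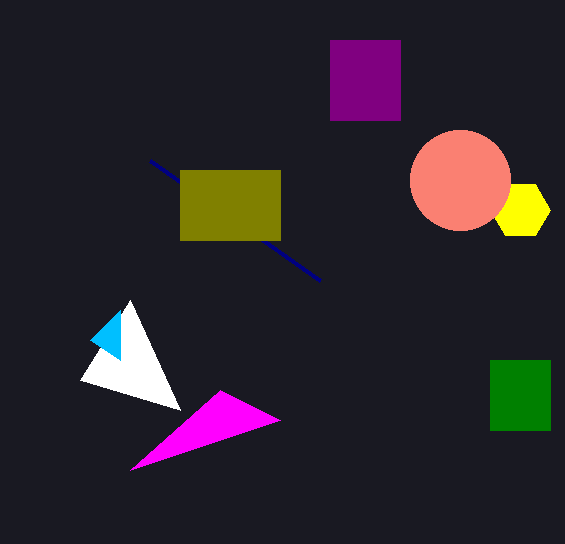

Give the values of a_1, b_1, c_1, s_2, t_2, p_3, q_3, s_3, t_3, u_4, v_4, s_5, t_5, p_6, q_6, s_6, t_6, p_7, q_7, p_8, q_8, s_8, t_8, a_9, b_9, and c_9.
a_1 = 520, b_1 = 210, c_1 = 30, s_2 = 320, t_2 = 280, p_3 = 330, q_3 = 40, s_3 = 400, t_3 = 120, u_4 = 280, v_4 = 420, s_5 = 130, t_5 = 300, p_6 = 490, q_6 = 360, s_6 = 550, t_6 = 430, p_7 = 120, q_7 = 310, p_8 = 180, q_8 = 170, s_8 = 280, t_8 = 240, a_9 = 460, b_9 = 180, c_9 = 50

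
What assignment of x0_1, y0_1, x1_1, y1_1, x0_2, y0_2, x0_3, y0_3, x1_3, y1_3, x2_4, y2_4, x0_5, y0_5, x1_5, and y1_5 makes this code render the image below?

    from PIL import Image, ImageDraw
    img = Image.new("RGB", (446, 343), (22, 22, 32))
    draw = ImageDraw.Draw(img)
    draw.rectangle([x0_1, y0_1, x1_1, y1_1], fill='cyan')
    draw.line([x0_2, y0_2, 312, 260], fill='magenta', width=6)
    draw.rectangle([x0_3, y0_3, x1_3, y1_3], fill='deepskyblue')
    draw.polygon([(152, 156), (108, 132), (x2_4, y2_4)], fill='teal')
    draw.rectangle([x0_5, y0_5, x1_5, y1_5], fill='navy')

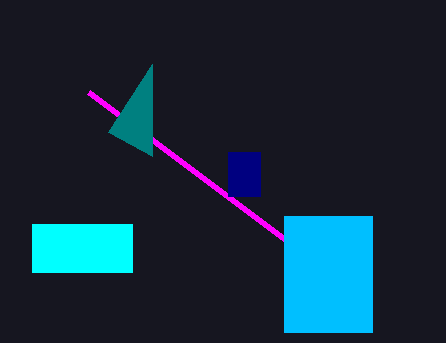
x0_1 = 32, y0_1 = 224, x1_1 = 132, y1_1 = 272, x0_2 = 88, y0_2 = 92, x0_3 = 284, y0_3 = 216, x1_3 = 372, y1_3 = 332, x2_4 = 152, y2_4 = 64, x0_5 = 228, y0_5 = 152, x1_5 = 260, y1_5 = 196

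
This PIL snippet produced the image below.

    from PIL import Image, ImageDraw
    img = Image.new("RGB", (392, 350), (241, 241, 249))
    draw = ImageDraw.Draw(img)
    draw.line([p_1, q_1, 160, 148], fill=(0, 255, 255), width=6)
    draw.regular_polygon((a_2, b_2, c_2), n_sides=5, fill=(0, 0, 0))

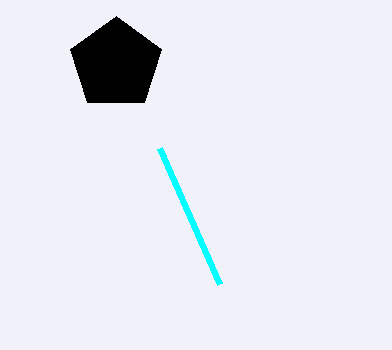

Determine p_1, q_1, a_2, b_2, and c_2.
p_1 = 220; q_1 = 284; a_2 = 116; b_2 = 64; c_2 = 48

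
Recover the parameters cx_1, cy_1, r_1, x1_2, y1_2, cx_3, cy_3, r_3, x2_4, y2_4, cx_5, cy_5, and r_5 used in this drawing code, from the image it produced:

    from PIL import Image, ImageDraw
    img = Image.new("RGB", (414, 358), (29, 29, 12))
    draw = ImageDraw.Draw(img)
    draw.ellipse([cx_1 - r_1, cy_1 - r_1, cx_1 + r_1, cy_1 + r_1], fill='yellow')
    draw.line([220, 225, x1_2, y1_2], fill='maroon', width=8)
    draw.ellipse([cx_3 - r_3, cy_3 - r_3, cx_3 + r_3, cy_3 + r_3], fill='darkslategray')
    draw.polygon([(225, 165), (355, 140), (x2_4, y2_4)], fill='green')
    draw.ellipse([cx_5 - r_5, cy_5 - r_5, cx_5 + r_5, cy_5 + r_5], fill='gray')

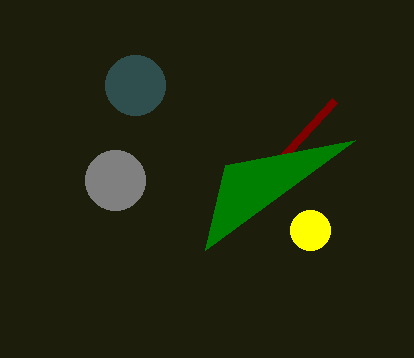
cx_1 = 310
cy_1 = 230
r_1 = 20
x1_2 = 335
y1_2 = 100
cx_3 = 135
cy_3 = 85
r_3 = 30
x2_4 = 205
y2_4 = 250
cx_5 = 115
cy_5 = 180
r_5 = 30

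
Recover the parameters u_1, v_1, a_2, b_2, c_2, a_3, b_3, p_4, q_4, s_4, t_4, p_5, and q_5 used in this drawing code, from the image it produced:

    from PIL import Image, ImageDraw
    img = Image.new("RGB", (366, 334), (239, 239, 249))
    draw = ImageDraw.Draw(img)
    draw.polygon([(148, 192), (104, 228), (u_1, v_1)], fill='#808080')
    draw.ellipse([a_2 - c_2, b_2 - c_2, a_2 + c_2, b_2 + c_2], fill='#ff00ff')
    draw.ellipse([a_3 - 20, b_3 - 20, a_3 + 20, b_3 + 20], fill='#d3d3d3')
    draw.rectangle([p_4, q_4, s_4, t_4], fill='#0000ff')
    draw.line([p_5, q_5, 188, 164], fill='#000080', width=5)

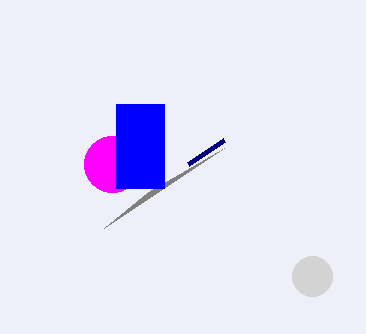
u_1 = 224; v_1 = 148; a_2 = 112; b_2 = 164; c_2 = 28; a_3 = 312; b_3 = 276; p_4 = 116; q_4 = 104; s_4 = 164; t_4 = 188; p_5 = 224; q_5 = 140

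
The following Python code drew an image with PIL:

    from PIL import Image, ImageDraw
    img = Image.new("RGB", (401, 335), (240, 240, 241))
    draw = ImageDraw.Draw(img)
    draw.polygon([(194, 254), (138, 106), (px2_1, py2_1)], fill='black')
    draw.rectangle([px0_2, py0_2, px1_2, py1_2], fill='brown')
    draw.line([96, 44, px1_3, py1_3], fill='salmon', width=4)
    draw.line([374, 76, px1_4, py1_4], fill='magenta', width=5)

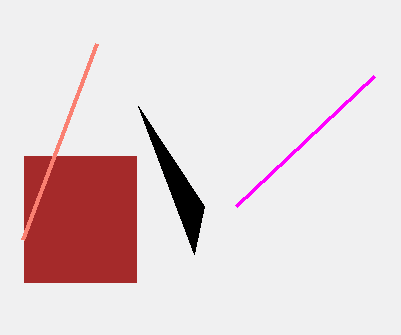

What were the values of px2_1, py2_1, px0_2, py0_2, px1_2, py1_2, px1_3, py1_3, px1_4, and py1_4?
px2_1 = 204
py2_1 = 206
px0_2 = 24
py0_2 = 156
px1_2 = 136
py1_2 = 282
px1_3 = 22
py1_3 = 240
px1_4 = 236
py1_4 = 206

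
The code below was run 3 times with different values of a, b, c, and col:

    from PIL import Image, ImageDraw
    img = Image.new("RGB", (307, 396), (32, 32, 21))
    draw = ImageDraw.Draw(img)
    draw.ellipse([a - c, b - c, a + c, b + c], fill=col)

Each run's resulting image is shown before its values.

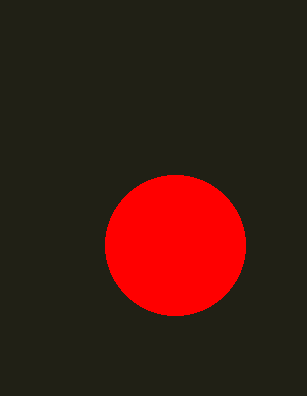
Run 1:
a = 175; b = 245; c = 70; col = 'red'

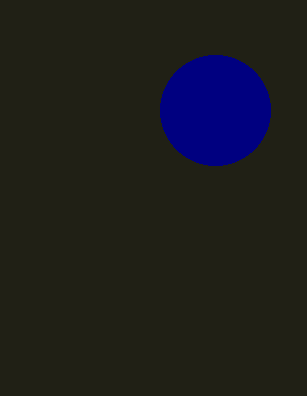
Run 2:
a = 215, b = 110, c = 55, col = 'navy'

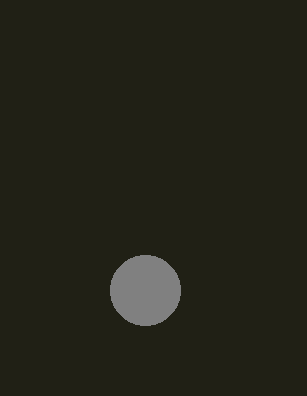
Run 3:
a = 145; b = 290; c = 35; col = 'gray'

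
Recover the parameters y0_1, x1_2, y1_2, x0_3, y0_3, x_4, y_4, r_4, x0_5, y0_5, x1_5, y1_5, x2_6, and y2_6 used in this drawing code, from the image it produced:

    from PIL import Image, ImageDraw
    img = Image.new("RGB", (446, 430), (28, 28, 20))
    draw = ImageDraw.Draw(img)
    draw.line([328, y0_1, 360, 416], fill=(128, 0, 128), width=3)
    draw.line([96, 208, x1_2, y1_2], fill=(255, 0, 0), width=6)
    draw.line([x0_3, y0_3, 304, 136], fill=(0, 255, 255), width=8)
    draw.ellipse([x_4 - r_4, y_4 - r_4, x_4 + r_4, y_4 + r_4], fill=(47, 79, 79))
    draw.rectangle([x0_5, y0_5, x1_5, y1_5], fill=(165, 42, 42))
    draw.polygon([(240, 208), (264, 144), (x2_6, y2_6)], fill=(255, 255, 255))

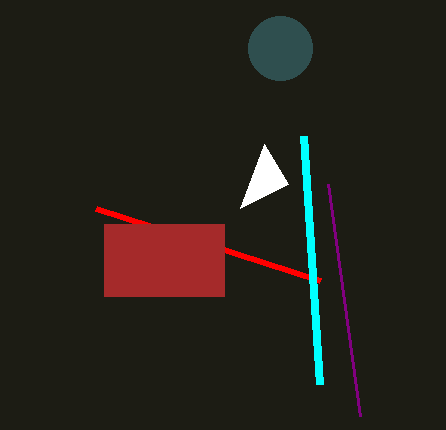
y0_1 = 184, x1_2 = 320, y1_2 = 280, x0_3 = 320, y0_3 = 384, x_4 = 280, y_4 = 48, r_4 = 32, x0_5 = 104, y0_5 = 224, x1_5 = 224, y1_5 = 296, x2_6 = 288, y2_6 = 184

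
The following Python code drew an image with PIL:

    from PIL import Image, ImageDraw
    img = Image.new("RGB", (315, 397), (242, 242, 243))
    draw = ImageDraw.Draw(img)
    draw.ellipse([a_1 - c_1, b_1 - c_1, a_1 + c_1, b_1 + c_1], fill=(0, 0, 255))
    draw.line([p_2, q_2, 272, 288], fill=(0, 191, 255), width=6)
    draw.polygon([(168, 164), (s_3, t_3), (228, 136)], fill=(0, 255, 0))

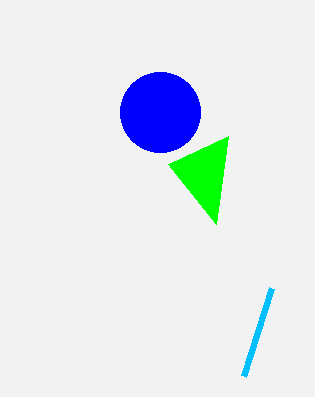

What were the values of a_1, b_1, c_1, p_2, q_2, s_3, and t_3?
a_1 = 160; b_1 = 112; c_1 = 40; p_2 = 244; q_2 = 376; s_3 = 216; t_3 = 224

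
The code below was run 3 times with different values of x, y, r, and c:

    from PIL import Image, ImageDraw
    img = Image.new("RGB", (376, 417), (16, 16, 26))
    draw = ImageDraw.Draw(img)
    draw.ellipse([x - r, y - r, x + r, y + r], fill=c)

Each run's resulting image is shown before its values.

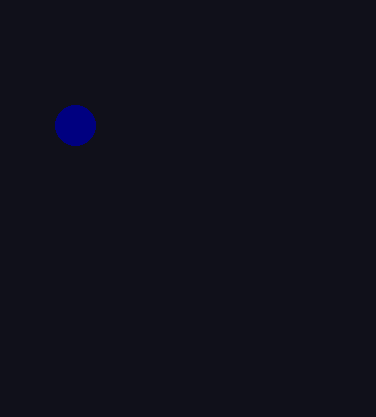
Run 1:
x = 75, y = 125, r = 20, c = 'navy'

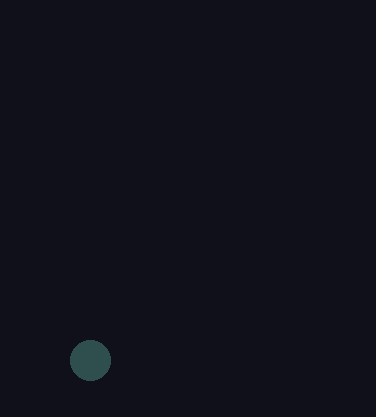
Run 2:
x = 90
y = 360
r = 20
c = 'darkslategray'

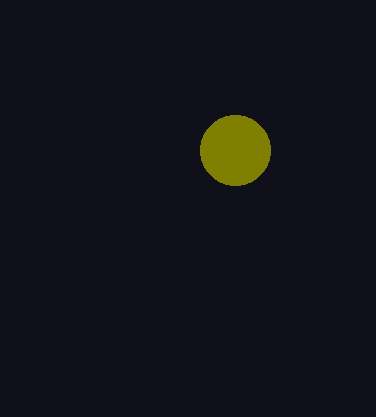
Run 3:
x = 235
y = 150
r = 35
c = 'olive'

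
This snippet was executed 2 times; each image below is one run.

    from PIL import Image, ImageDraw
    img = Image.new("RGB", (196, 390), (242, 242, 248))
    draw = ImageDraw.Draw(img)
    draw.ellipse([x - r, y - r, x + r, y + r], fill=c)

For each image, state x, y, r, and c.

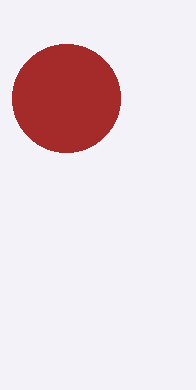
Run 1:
x = 66, y = 98, r = 54, c = 'brown'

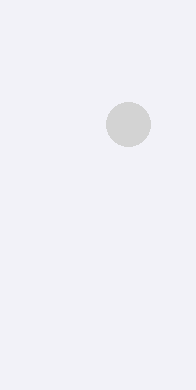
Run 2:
x = 128
y = 124
r = 22
c = 'lightgray'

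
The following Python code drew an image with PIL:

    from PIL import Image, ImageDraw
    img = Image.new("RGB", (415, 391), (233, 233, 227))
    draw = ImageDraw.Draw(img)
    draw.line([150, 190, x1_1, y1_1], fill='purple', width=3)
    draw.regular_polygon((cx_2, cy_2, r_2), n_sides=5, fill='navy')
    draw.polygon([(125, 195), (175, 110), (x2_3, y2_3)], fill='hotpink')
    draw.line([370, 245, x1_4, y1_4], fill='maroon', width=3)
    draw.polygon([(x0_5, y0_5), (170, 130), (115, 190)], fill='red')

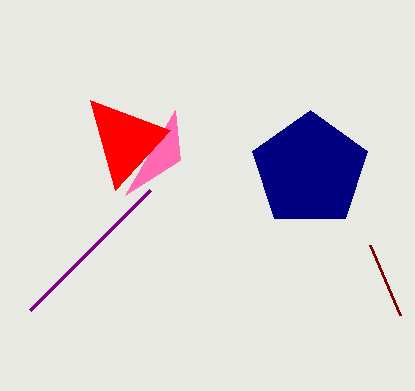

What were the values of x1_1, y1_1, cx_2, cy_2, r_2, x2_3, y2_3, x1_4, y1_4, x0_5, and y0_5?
x1_1 = 30, y1_1 = 310, cx_2 = 310, cy_2 = 170, r_2 = 60, x2_3 = 180, y2_3 = 160, x1_4 = 400, y1_4 = 315, x0_5 = 90, y0_5 = 100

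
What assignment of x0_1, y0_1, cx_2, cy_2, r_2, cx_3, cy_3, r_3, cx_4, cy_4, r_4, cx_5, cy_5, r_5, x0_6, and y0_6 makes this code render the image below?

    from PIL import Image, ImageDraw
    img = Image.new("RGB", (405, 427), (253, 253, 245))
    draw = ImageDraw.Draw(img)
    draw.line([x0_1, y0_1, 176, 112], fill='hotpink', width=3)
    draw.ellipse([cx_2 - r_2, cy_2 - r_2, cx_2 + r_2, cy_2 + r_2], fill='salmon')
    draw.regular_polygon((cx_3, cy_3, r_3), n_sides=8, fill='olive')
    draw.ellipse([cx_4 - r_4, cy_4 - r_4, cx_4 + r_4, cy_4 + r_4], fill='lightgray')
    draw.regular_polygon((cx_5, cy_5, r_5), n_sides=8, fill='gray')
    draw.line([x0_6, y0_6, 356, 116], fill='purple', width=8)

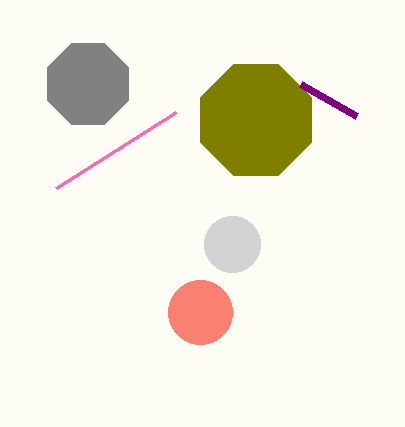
x0_1 = 56, y0_1 = 188, cx_2 = 200, cy_2 = 312, r_2 = 32, cx_3 = 256, cy_3 = 120, r_3 = 60, cx_4 = 232, cy_4 = 244, r_4 = 28, cx_5 = 88, cy_5 = 84, r_5 = 44, x0_6 = 300, y0_6 = 84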